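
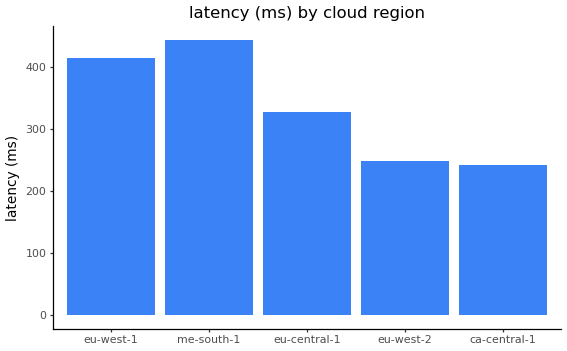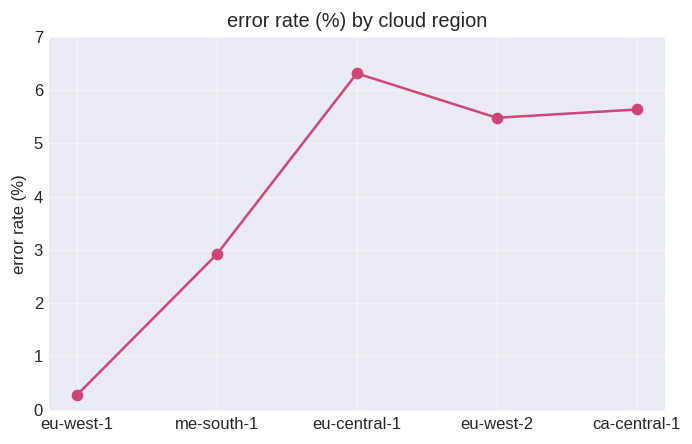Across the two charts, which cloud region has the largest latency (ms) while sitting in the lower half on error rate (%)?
me-south-1

Chart 2 median error rate (%) ≈ 5; below-median cloud regions: eu-west-1, me-south-1. Among those, me-south-1 has the highest latency (ms) (≈ 450).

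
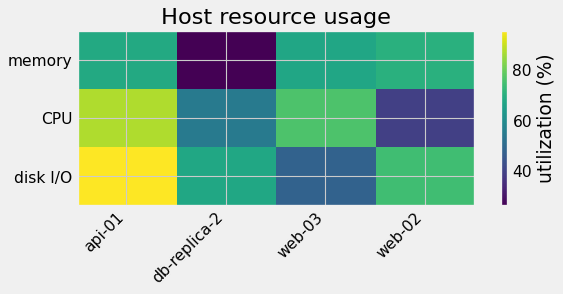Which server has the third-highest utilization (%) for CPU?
Top 4 for CPU: api-01 ≈ 90, web-03 ≈ 80, db-replica-2 ≈ 50, web-02 ≈ 40.

db-replica-2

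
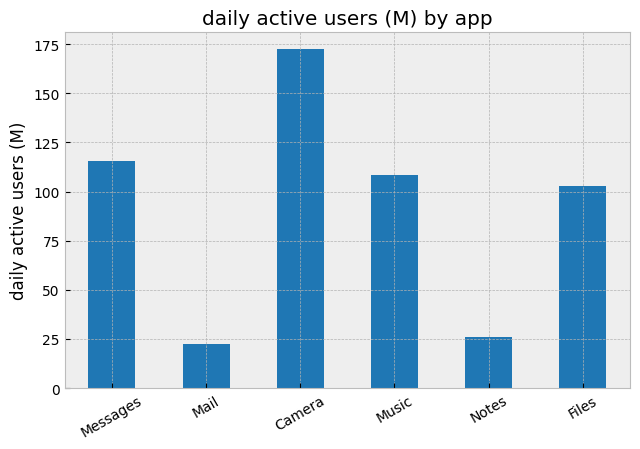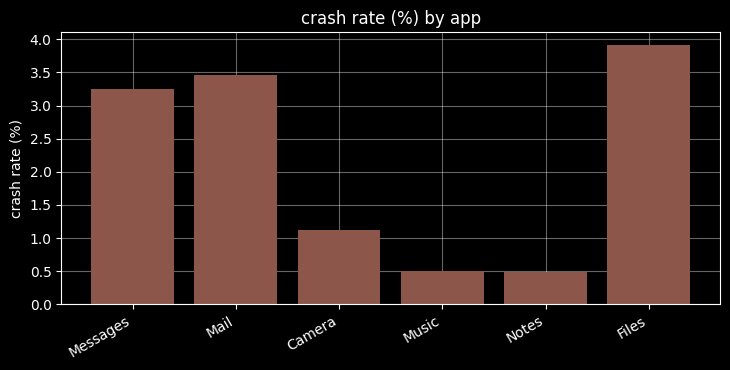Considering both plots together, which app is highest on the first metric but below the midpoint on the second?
Chart 2 median crash rate (%) ≈ 2; below-median apps: Camera, Music, Notes. Among those, Camera has the highest daily active users (M) (≈ 180).

Camera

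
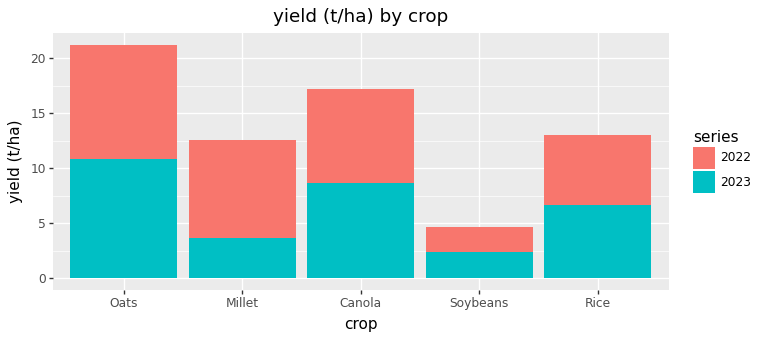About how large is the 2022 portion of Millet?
2022 top ≈ 12, bottom ≈ 4; segment ≈ 8.

≈ 8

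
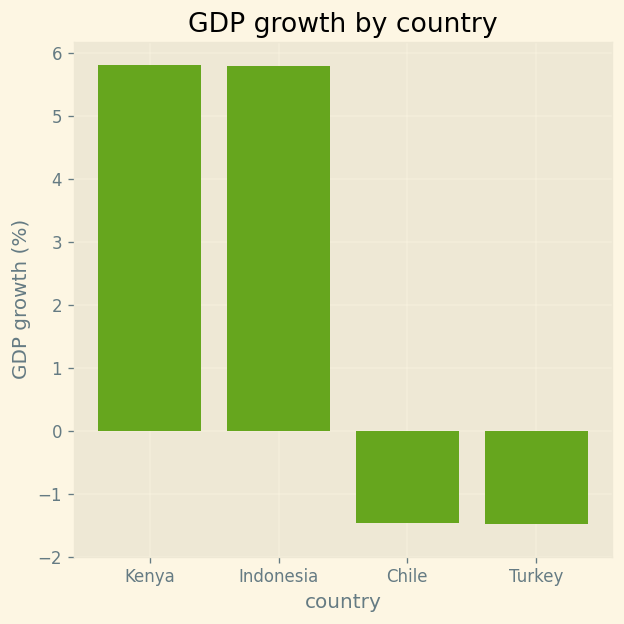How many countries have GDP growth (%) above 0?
2

Above 0: Kenya, Indonesia.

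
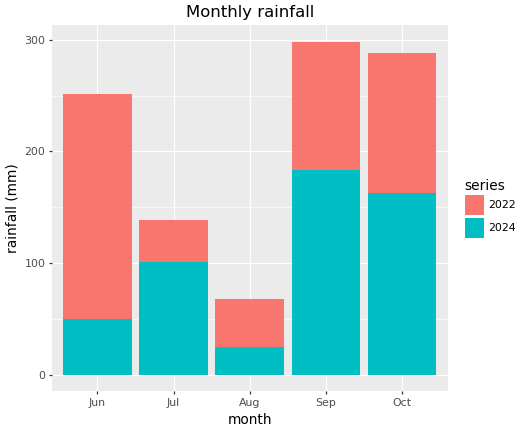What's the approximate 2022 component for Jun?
2022 top ≈ 250, bottom ≈ 50; segment ≈ 200.

≈ 200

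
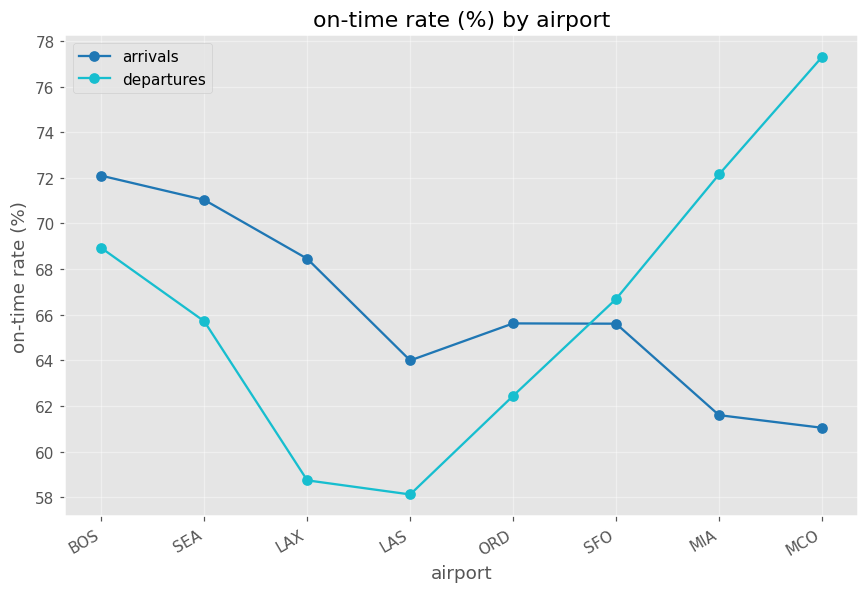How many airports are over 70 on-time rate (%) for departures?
Above 70: MIA, MCO.

2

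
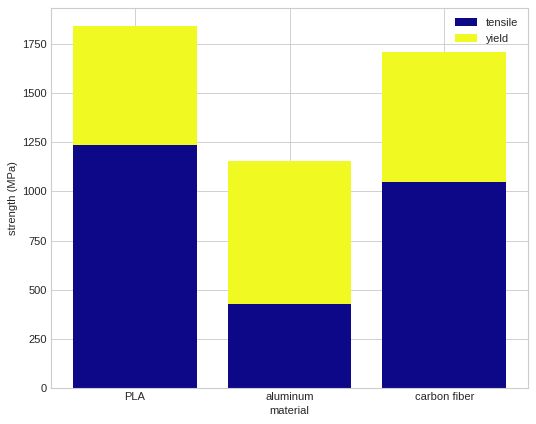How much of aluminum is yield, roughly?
yield top ≈ 1200, bottom ≈ 400; segment ≈ 800.

≈ 800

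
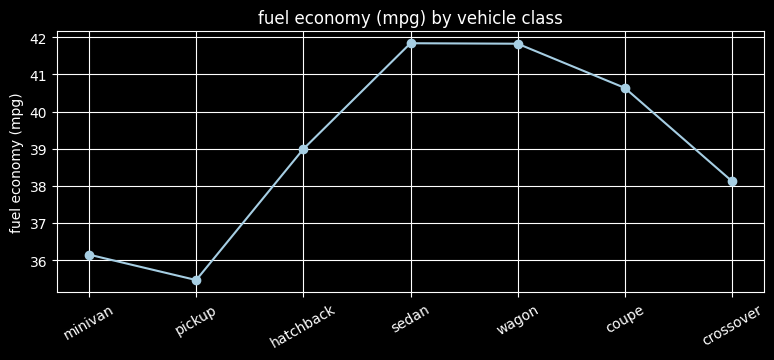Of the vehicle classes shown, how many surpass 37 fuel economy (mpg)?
Above 37: hatchback, sedan, wagon, coupe, crossover.

5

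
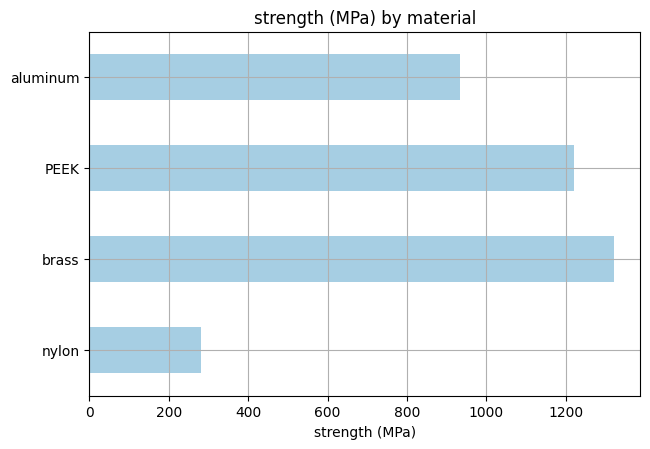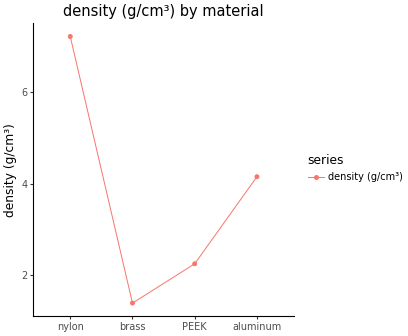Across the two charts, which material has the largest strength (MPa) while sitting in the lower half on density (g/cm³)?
brass

Chart 2 median density (g/cm³) ≈ 3; below-median materials: brass, PEEK. Among those, brass has the highest strength (MPa) (≈ 1400).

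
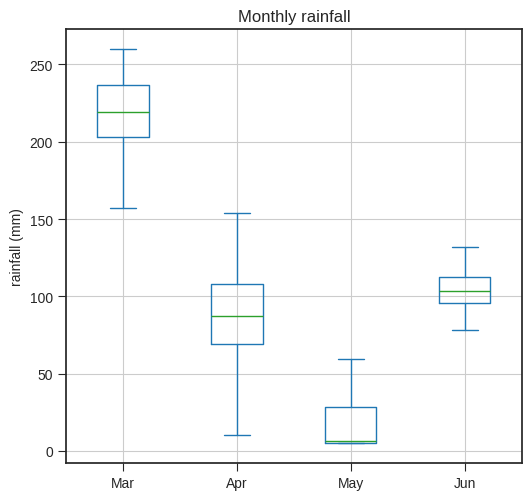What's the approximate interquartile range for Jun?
Q3 ≈ 120, Q1 ≈ 100; IQR ≈ 20.

≈ 20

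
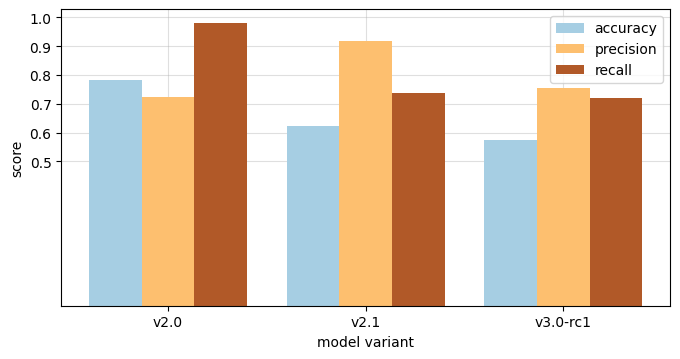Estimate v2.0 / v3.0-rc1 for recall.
v2.0 ≈ 1.0, v3.0-rc1 ≈ 0.7; 1.0/0.7 ≈ 1.43.

≈ 1.43×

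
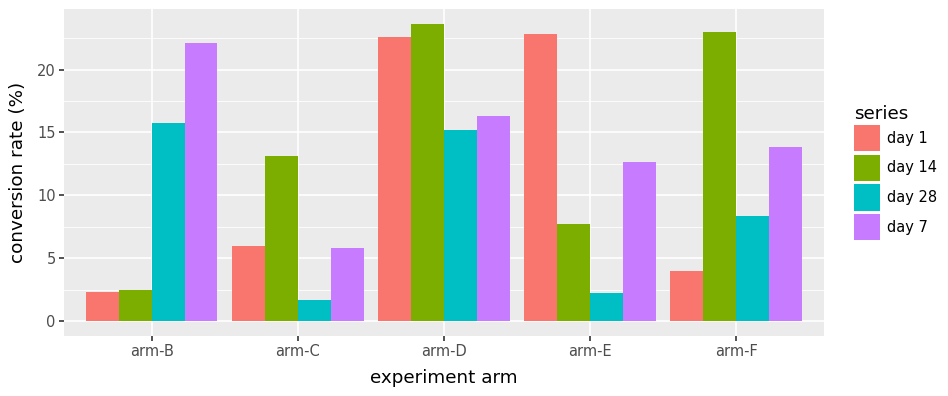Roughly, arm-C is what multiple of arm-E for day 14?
arm-C ≈ 14, arm-E ≈ 8; 14/8 ≈ 1.75.

≈ 1.75×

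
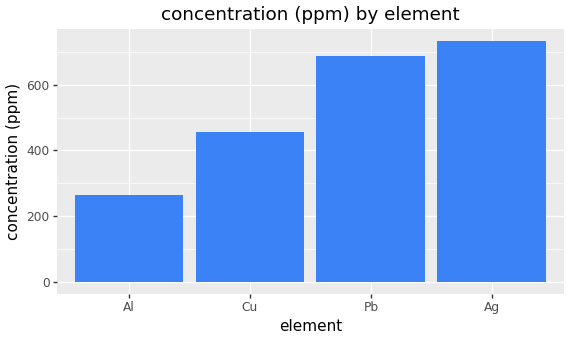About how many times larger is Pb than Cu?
Pb ≈ 700, Cu ≈ 500; 700/500 ≈ 1.4.

≈ 1.4×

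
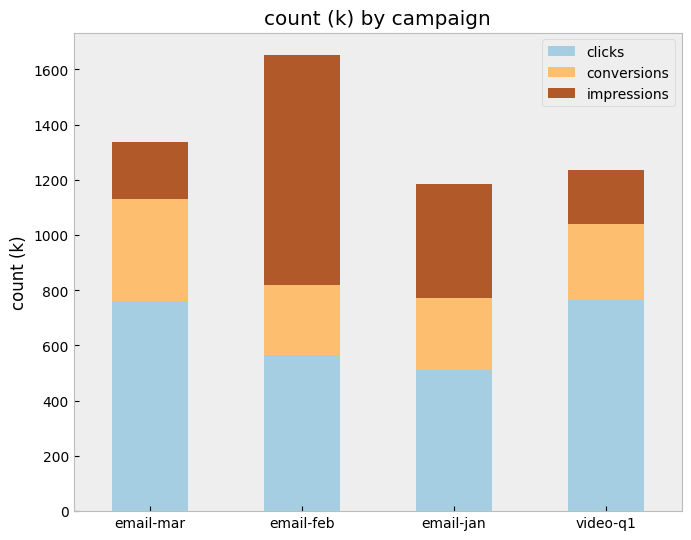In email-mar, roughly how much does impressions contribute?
≈ 200

impressions top ≈ 1400, bottom ≈ 1200; segment ≈ 200.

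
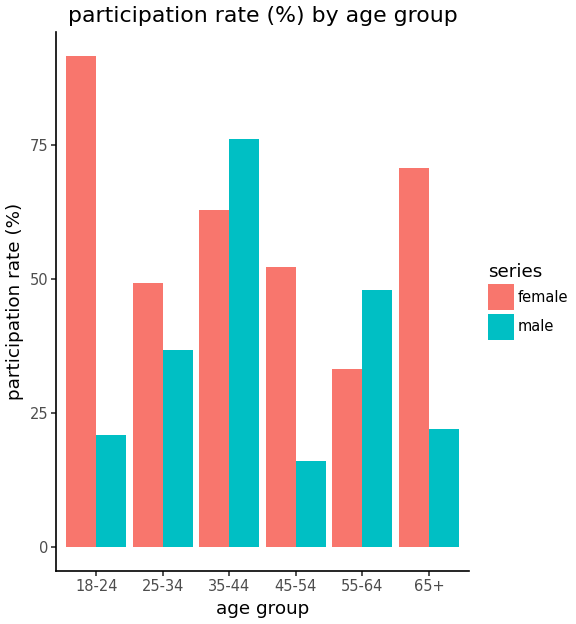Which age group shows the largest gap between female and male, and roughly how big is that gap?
18-24, ≈ 70 %

18-24: female ≈ 90, male ≈ 20 → gap ≈ 70. Next-largest (65+) is only ≈ 50.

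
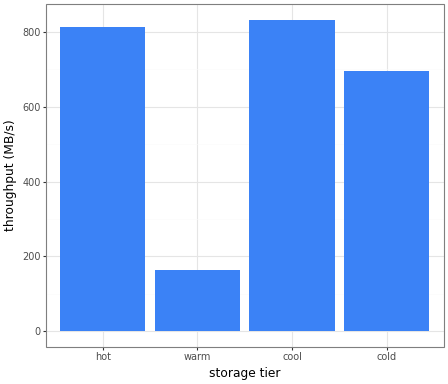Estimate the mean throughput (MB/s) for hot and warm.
(800 + 200) / 2 ≈ 500.

≈ 500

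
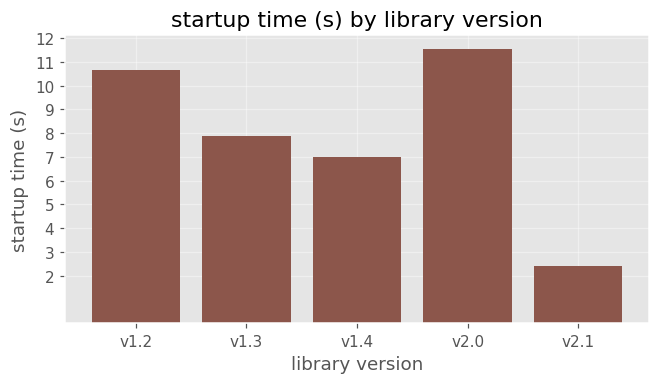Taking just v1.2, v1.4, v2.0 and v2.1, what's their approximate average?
≈ 8

(11 + 7 + 12 + 2) / 4 ≈ 8.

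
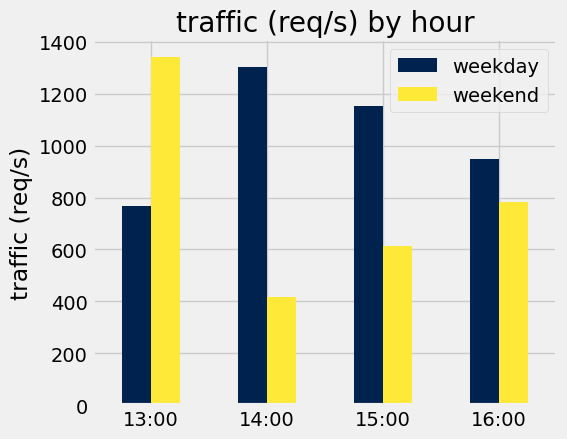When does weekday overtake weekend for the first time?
13:00: weekday ≈ 800 vs weekend ≈ 1400 (not yet); 14:00: weekday ≈ 1400 vs weekend ≈ 400 (first crossover).

14:00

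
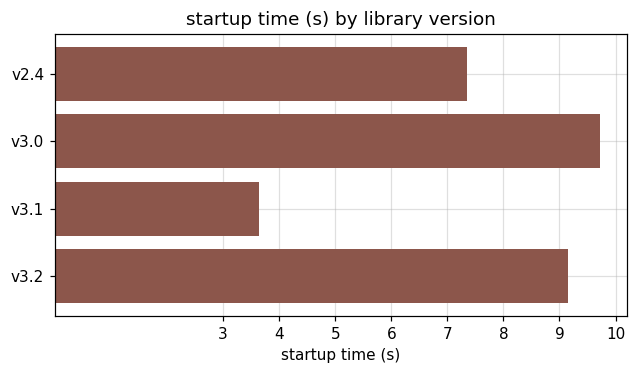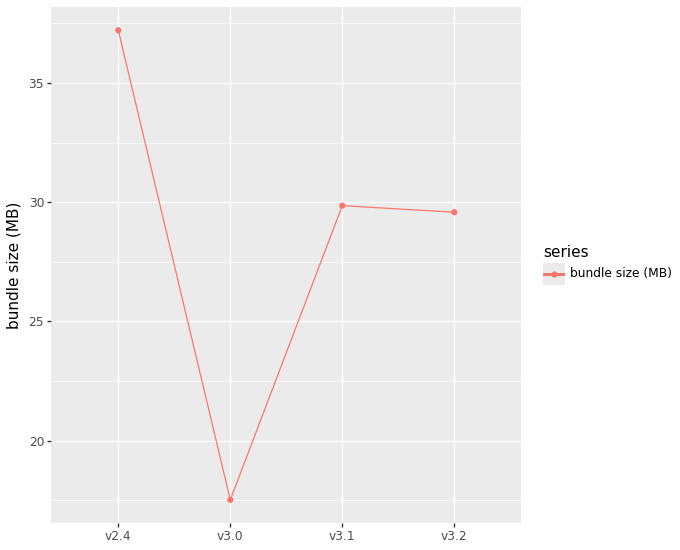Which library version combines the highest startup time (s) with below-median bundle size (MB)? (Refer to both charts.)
v3.0

Chart 2 median bundle size (MB) ≈ 30; below-median library versions: v3.0, v3.2. Among those, v3.0 has the highest startup time (s) (≈ 10).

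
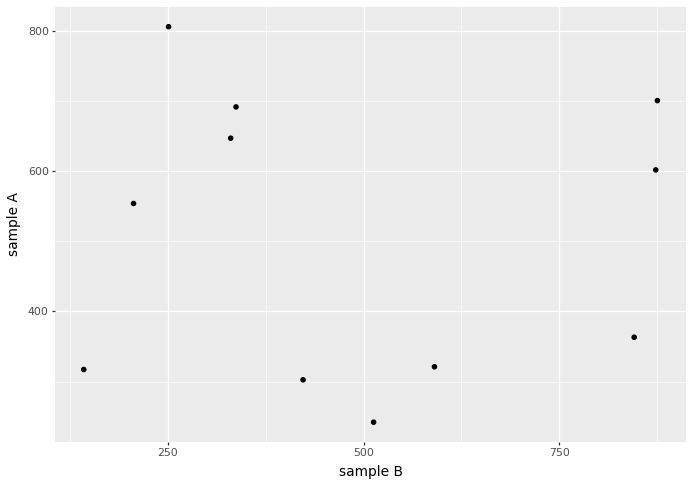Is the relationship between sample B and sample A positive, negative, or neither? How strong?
Points are roughly uncorrelated; weak (|r| ≈ 0.0).

no clear correlation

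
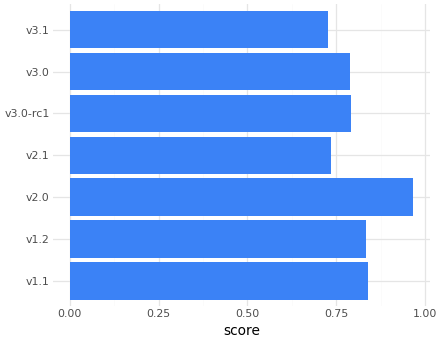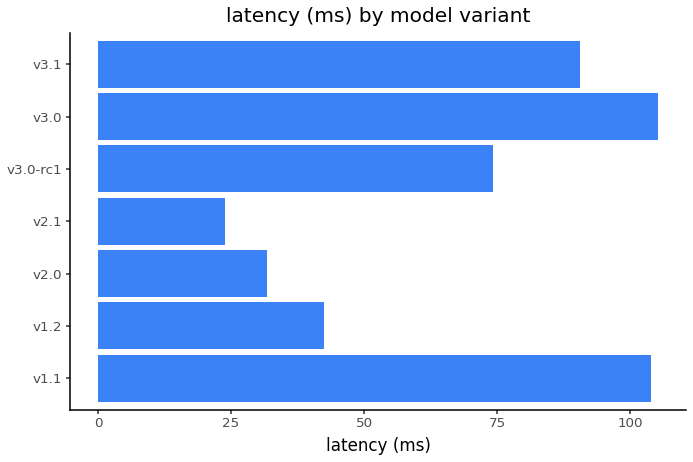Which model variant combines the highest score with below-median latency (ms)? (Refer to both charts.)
v2.0

Chart 2 median latency (ms) ≈ 70; below-median model variants: v1.2, v2.0, v2.1. Among those, v2.0 has the highest score (≈ 1).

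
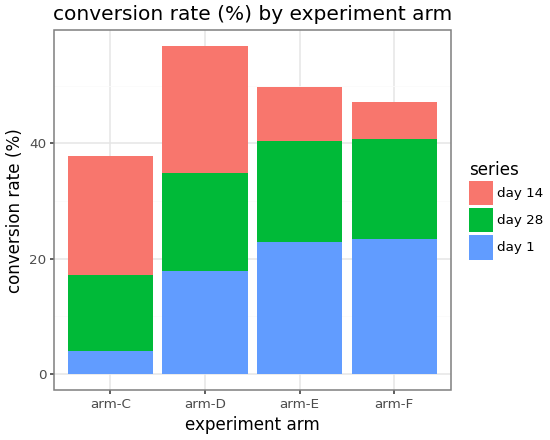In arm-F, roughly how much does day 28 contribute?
≈ 15

day 28 top ≈ 40, bottom ≈ 25; segment ≈ 15.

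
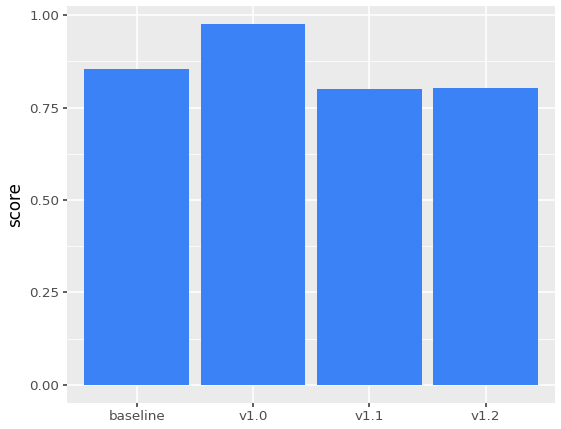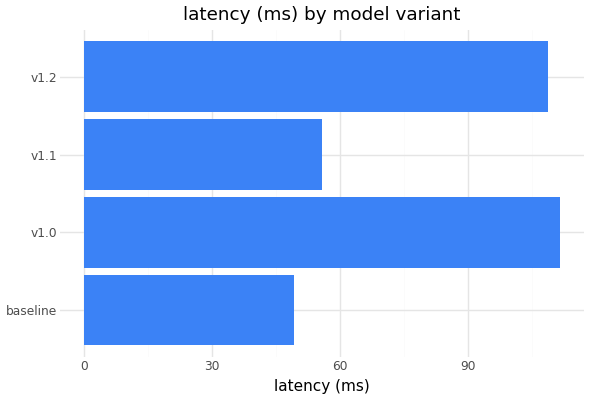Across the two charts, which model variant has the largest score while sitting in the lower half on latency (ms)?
baseline

Chart 2 median latency (ms) ≈ 80; below-median model variants: baseline, v1.1. Among those, baseline has the highest score (≈ 0.9).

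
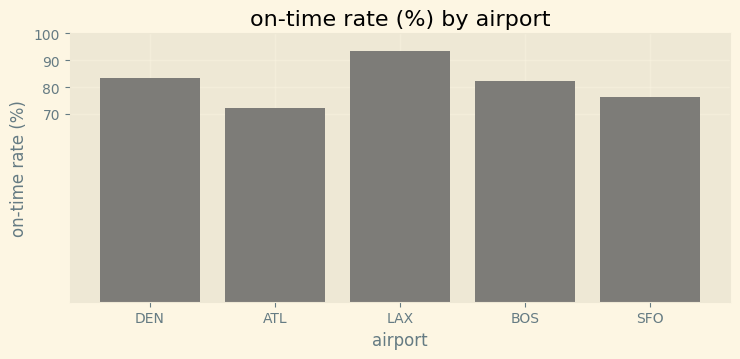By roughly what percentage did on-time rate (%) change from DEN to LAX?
≈ +12.5%

DEN ≈ 80, LAX ≈ 90; (90 − 80) / 80 ≈ +12.5%.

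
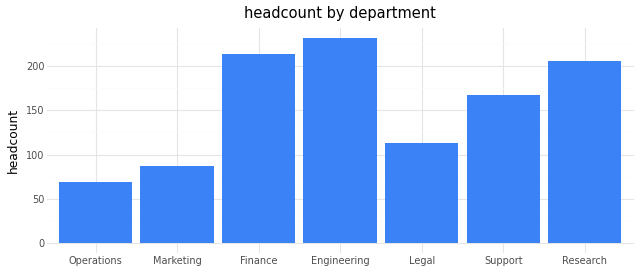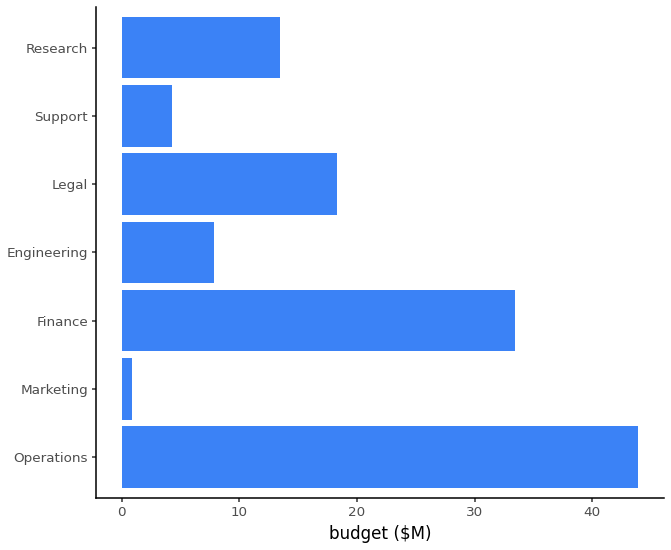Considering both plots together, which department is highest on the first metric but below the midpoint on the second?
Engineering

Chart 2 median budget ($M) ≈ 15; below-median departments: Marketing, Engineering, Support. Among those, Engineering has the highest headcount (≈ 225).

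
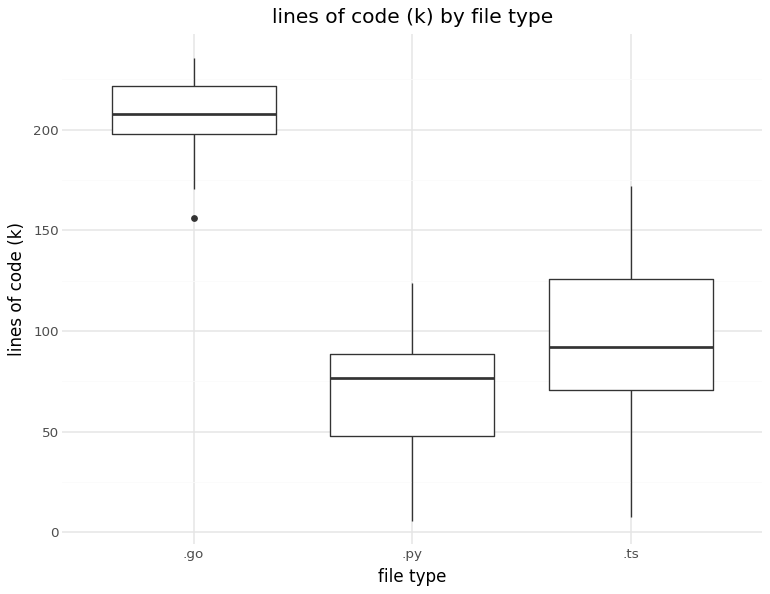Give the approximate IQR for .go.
Q3 ≈ 220, Q1 ≈ 200; IQR ≈ 20.

≈ 20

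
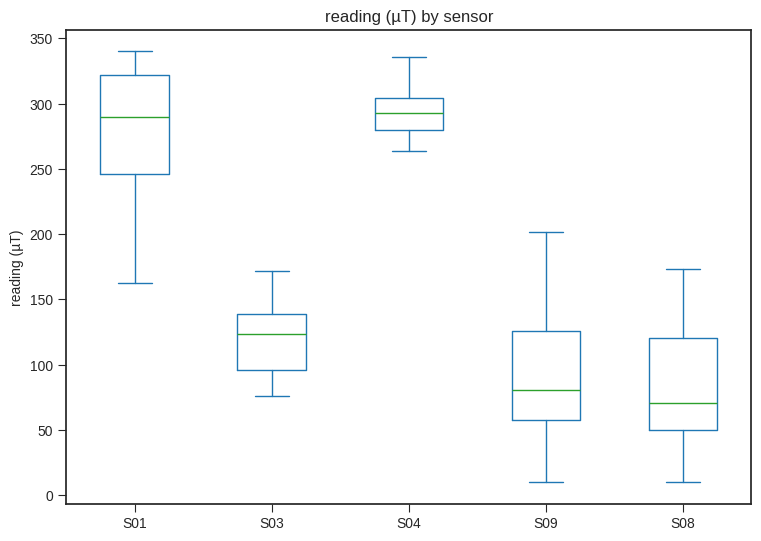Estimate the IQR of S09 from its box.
≈ 60

Q3 ≈ 120, Q1 ≈ 60; IQR ≈ 60.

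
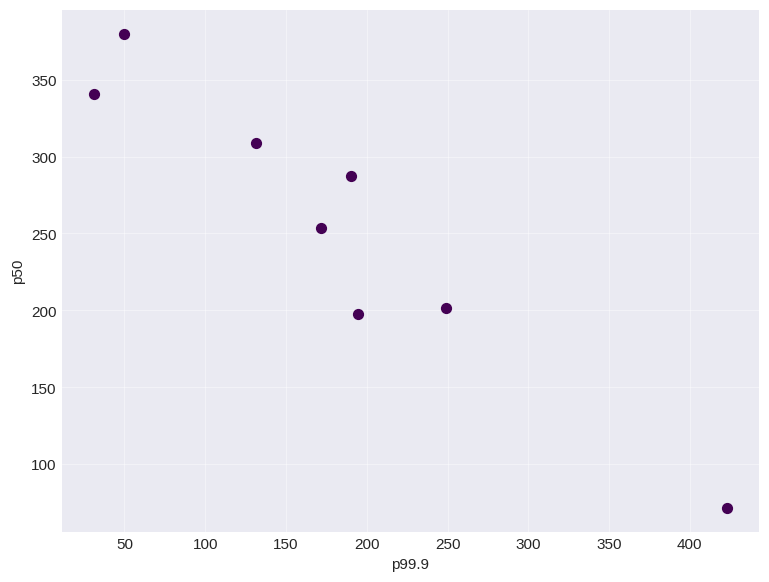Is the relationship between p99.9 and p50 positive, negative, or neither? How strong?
Points are negatively correlated; strong (|r| ≈ 1.0).

negative, strong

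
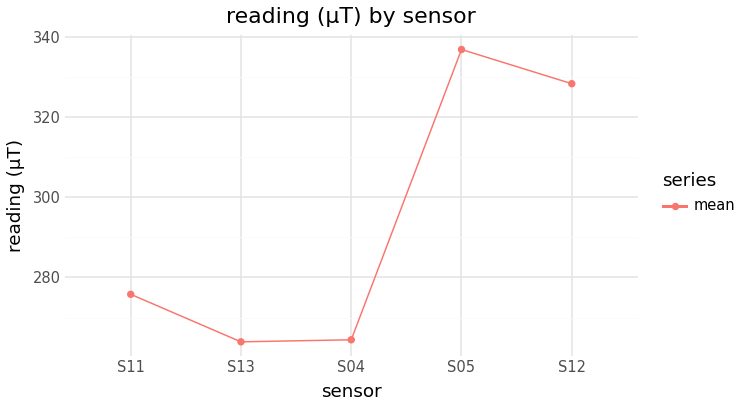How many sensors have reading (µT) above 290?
Above 290: S05, S12.

2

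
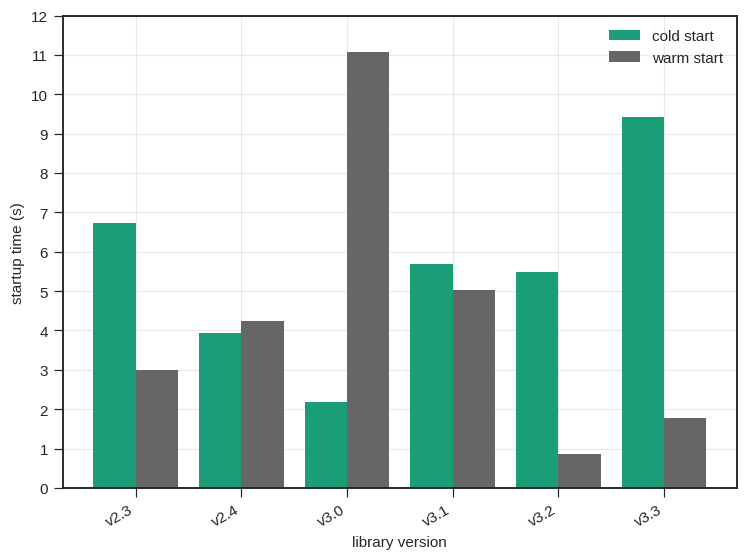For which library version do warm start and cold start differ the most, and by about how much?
v3.0, ≈ 9 s

v3.0: warm start ≈ 11, cold start ≈ 2 → gap ≈ 9. Next-largest (v3.3) is only ≈ 7.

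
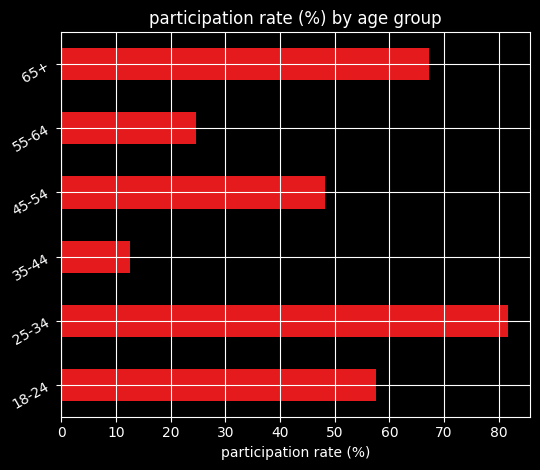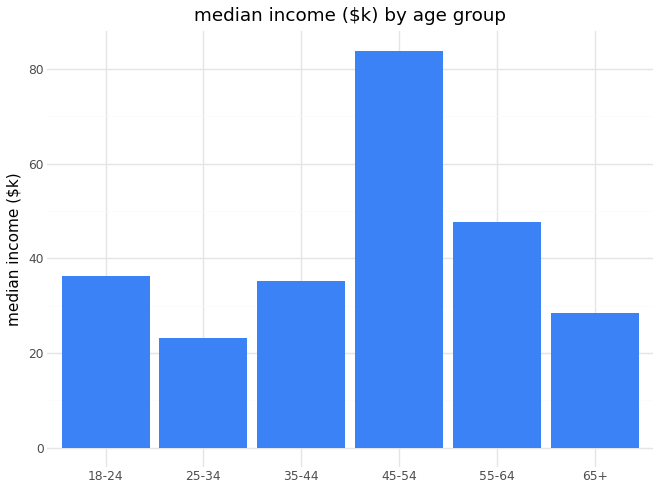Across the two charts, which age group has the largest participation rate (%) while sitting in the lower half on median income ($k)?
25-34

Chart 2 median median income ($k) ≈ 40; below-median age groups: 25-34, 35-44, 65+. Among those, 25-34 has the highest participation rate (%) (≈ 80).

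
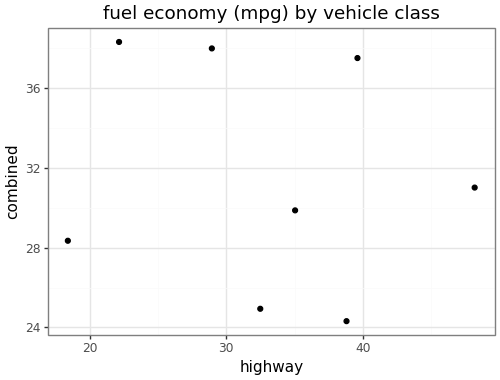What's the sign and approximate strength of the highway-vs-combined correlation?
no clear correlation

Points are roughly uncorrelated; weak (|r| ≈ 0.2).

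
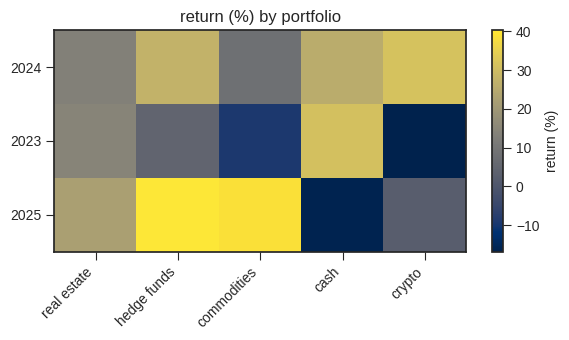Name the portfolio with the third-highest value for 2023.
hedge funds

Top 4 for 2023: cash ≈ 30, real estate ≈ 15, hedge funds ≈ 5, commodities ≈ -10.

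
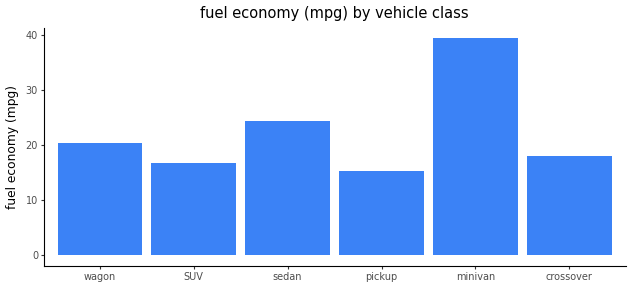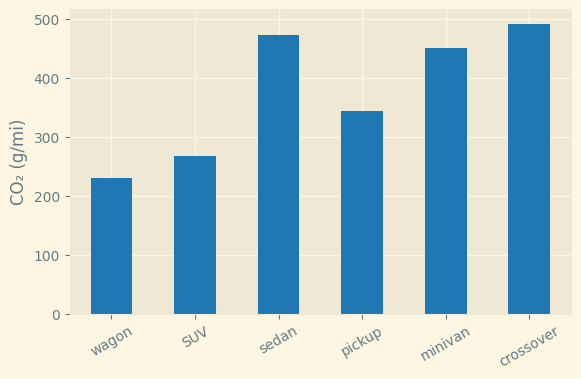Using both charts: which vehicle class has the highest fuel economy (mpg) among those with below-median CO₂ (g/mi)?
wagon

Chart 2 median CO₂ (g/mi) ≈ 400; below-median vehicle classes: wagon, SUV, pickup. Among those, wagon has the highest fuel economy (mpg) (≈ 20).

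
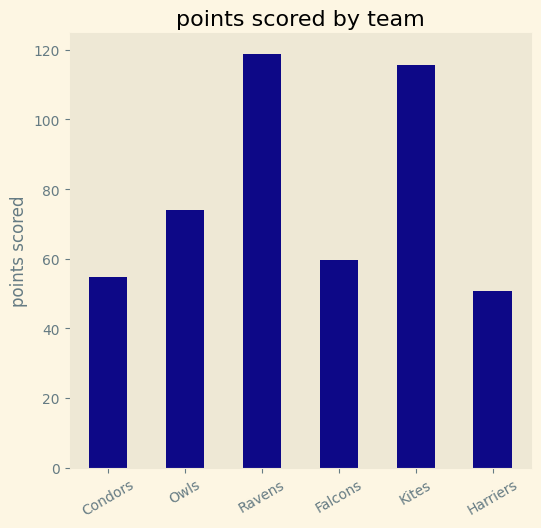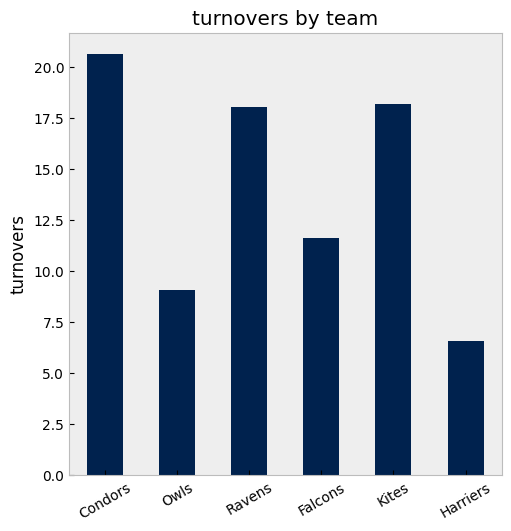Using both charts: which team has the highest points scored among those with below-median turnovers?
Owls

Chart 2 median turnovers ≈ 14; below-median teams: Owls, Falcons, Harriers. Among those, Owls has the highest points scored (≈ 80).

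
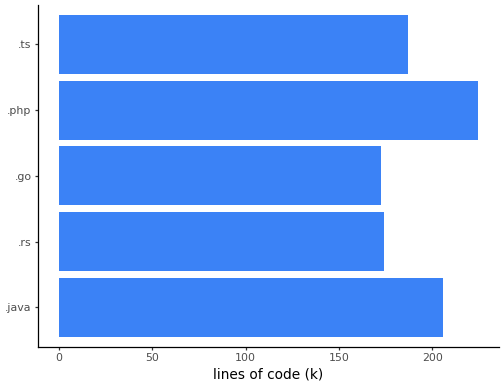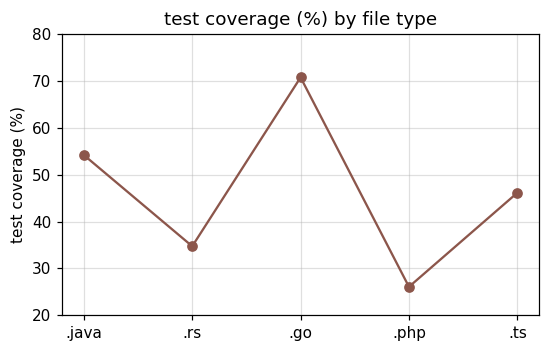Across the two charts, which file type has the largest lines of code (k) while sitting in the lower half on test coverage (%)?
.php

Chart 2 median test coverage (%) ≈ 50; below-median file types: .rs, .php. Among those, .php has the highest lines of code (k) (≈ 225).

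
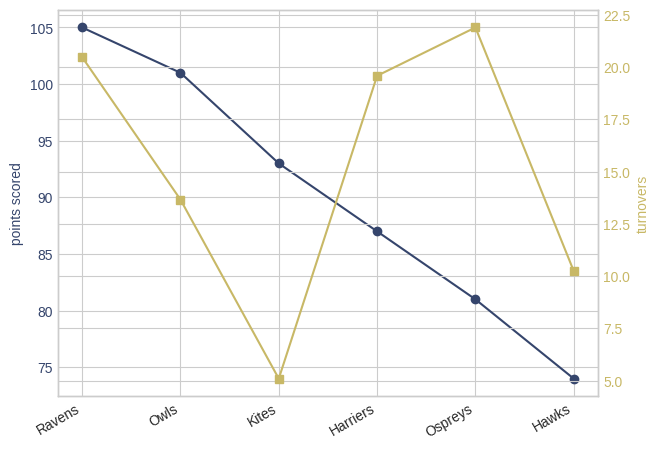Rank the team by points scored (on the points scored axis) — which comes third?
Top 4 (on the points scored axis): Ravens ≈ 105, Owls ≈ 100, Kites ≈ 95, Harriers ≈ 85.

Kites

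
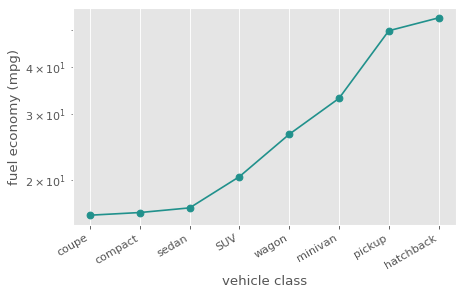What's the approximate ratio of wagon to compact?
≈ 1.67×

wagon ≈ 25, compact ≈ 15; 25/15 ≈ 1.67.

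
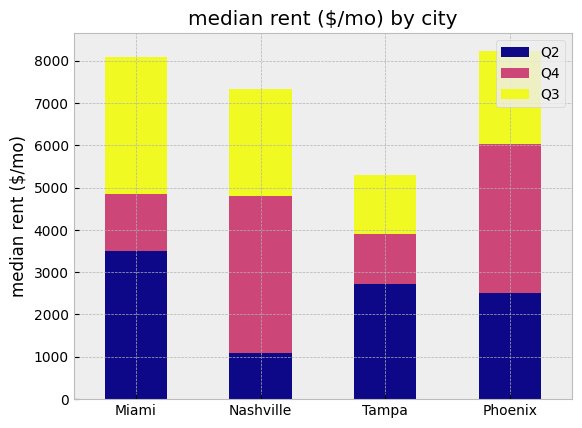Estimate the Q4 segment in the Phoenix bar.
≈ 3000

Q4 top ≈ 6000, bottom ≈ 3000; segment ≈ 3000.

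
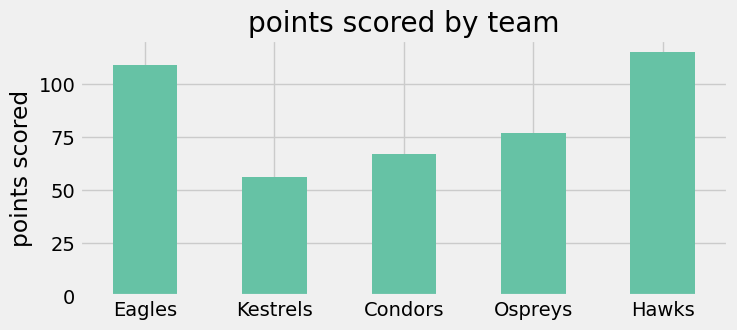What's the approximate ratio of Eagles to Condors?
≈ 1.57×

Eagles ≈ 110, Condors ≈ 70; 110/70 ≈ 1.57.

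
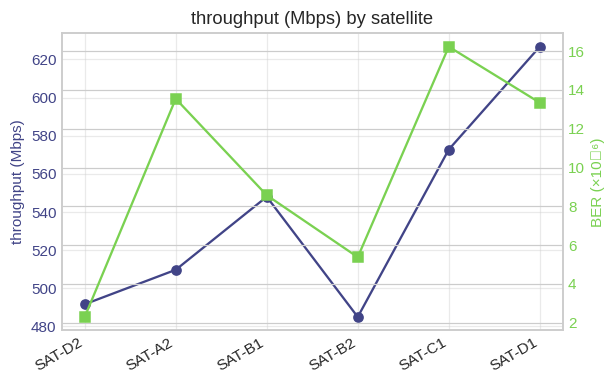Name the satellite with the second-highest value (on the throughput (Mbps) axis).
Top 3 (on the throughput (Mbps) axis): SAT-D1 ≈ 620, SAT-C1 ≈ 580, SAT-B1 ≈ 540.

SAT-C1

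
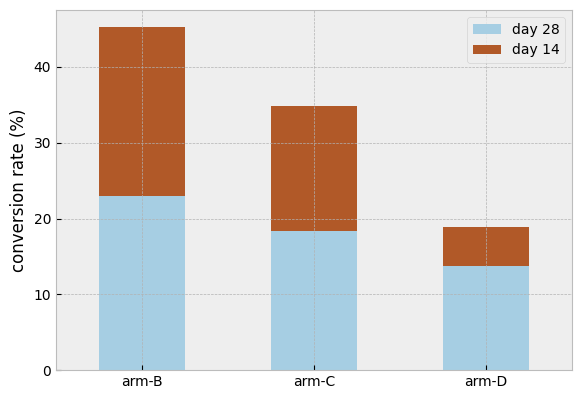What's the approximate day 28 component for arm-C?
day 28 top ≈ 20, bottom ≈ 0; segment ≈ 20.

≈ 20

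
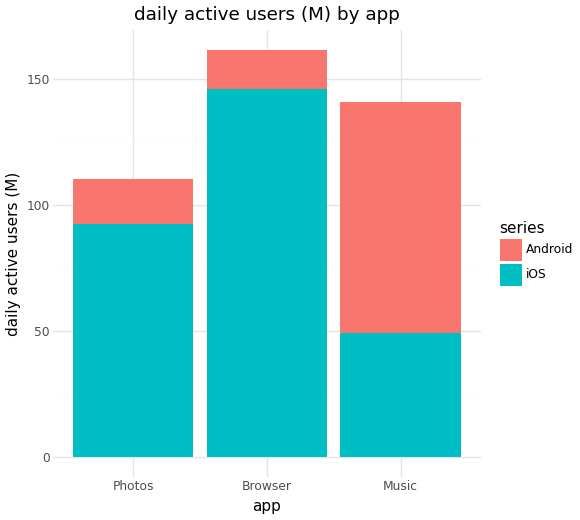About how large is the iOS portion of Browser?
≈ 140

iOS top ≈ 140, bottom ≈ 0; segment ≈ 140.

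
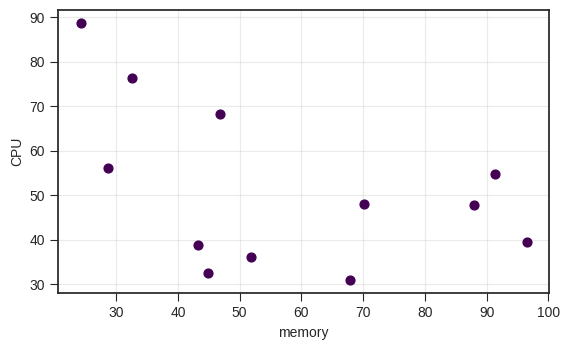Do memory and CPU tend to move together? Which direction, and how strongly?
negative, moderate

Points are negatively correlated; moderate (|r| ≈ 0.5).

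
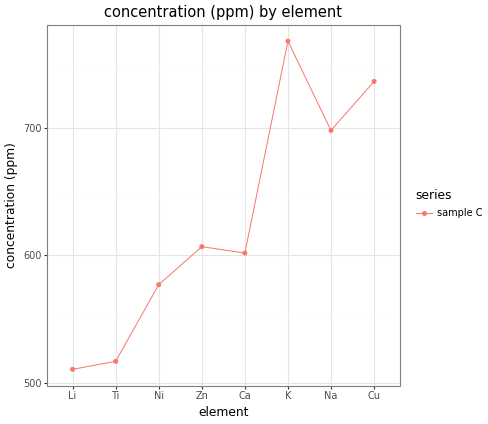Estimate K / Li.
≈ 1.55×

K ≈ 775, Li ≈ 500; 775/500 ≈ 1.55.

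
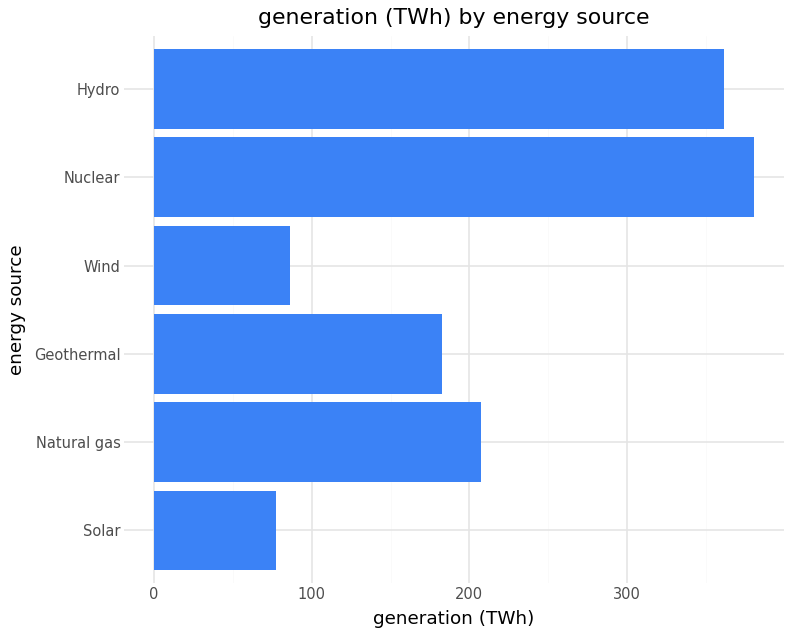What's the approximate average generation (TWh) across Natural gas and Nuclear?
(200 + 400) / 2 ≈ 300.

≈ 300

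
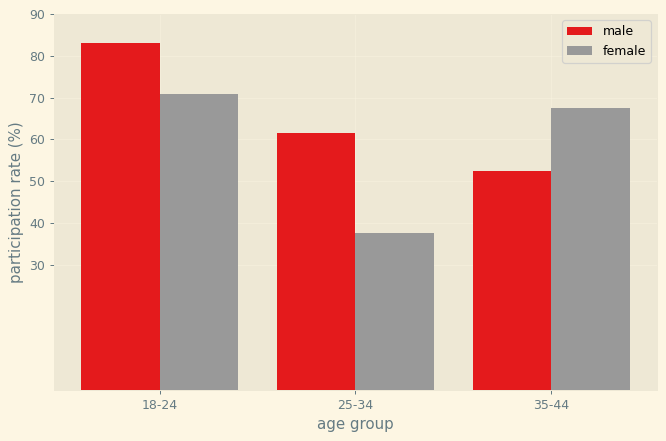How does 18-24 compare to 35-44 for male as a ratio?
≈ 1.6×

18-24 ≈ 80, 35-44 ≈ 50; 80/50 ≈ 1.6.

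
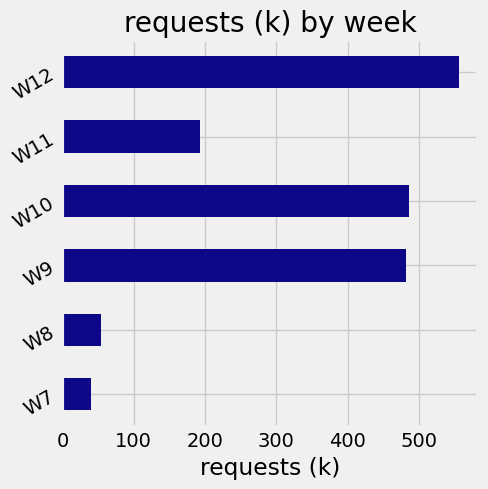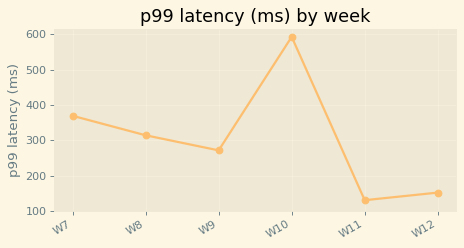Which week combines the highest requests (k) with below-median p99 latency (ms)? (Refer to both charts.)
Chart 2 median p99 latency (ms) ≈ 300; below-median weeks: W9, W11, W12. Among those, W12 has the highest requests (k) (≈ 600).

W12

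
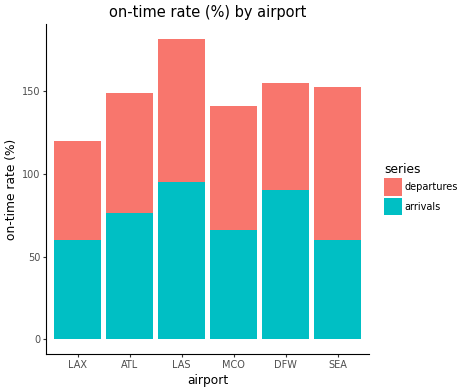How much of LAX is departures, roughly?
≈ 60

departures top ≈ 120, bottom ≈ 60; segment ≈ 60.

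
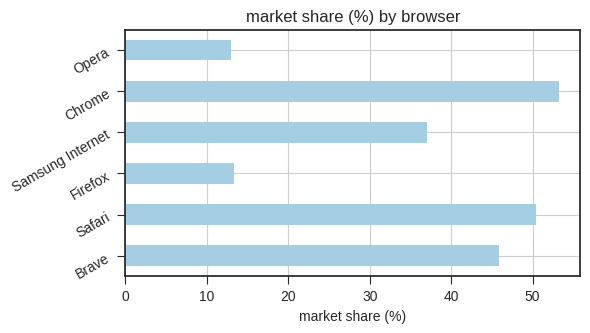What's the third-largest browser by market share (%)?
Top 4: Chrome ≈ 55, Safari ≈ 50, Brave ≈ 45, Samsung Internet ≈ 35.

Brave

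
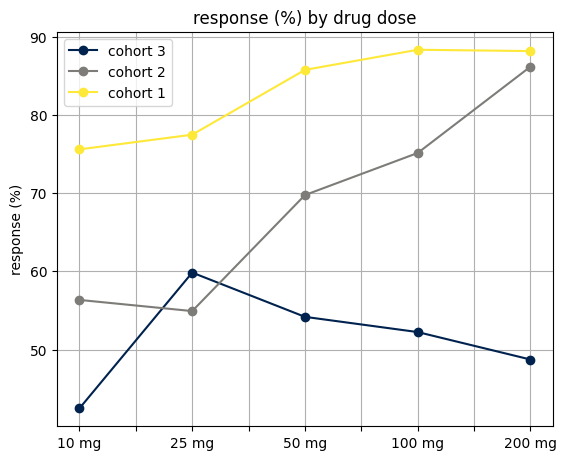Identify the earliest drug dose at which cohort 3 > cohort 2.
10 mg: cohort 3 ≈ 40 vs cohort 2 ≈ 55 (not yet); 25 mg: cohort 3 ≈ 60 vs cohort 2 ≈ 55 (first crossover).

25 mg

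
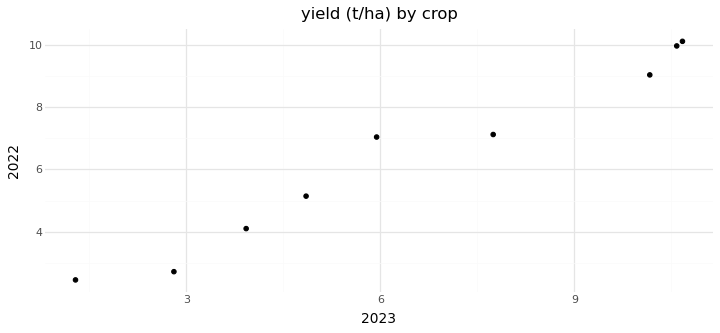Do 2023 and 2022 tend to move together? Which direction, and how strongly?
Points are positively correlated; strong (|r| ≈ 1.0).

positive, strong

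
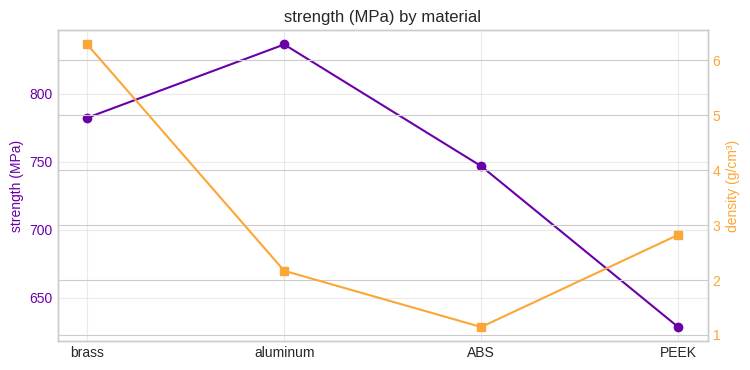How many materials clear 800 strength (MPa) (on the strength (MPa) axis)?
Above 800: aluminum.

1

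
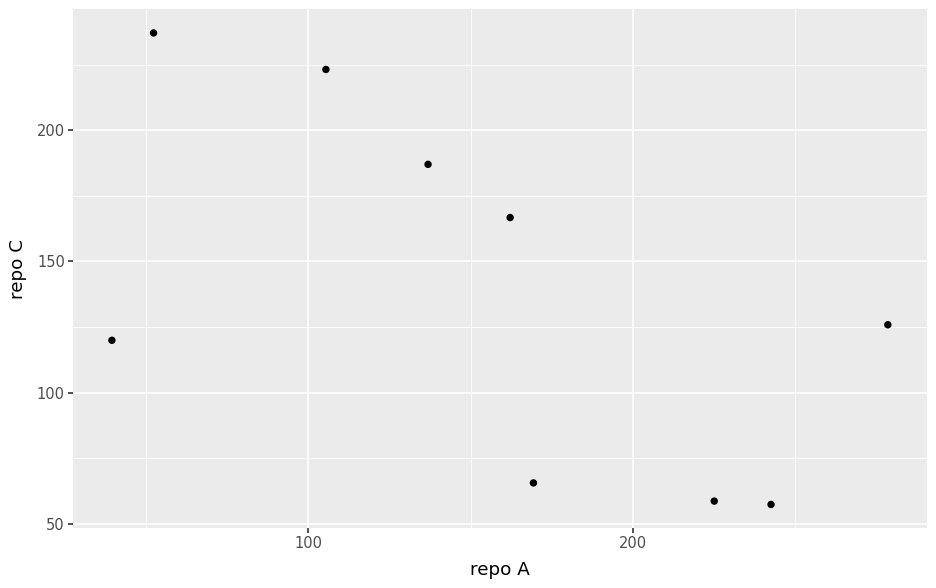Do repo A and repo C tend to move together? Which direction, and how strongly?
Points are negatively correlated; moderate (|r| ≈ 0.6).

negative, moderate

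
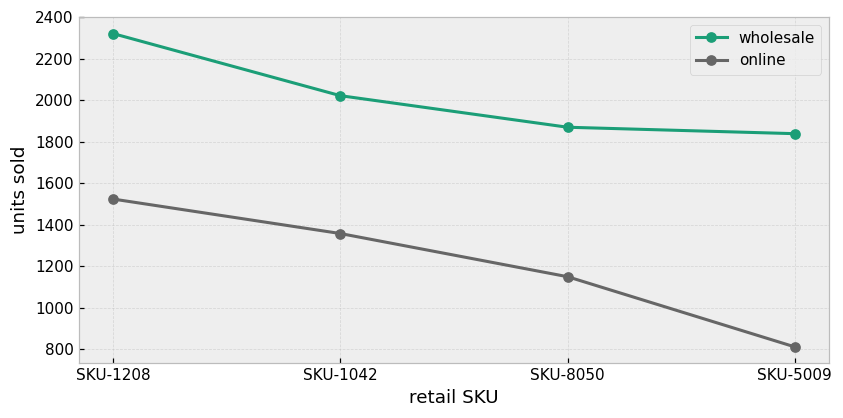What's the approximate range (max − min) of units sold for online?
≈ 800

Max SKU-1208 ≈ 1600, min SKU-5009 ≈ 800; range ≈ 800.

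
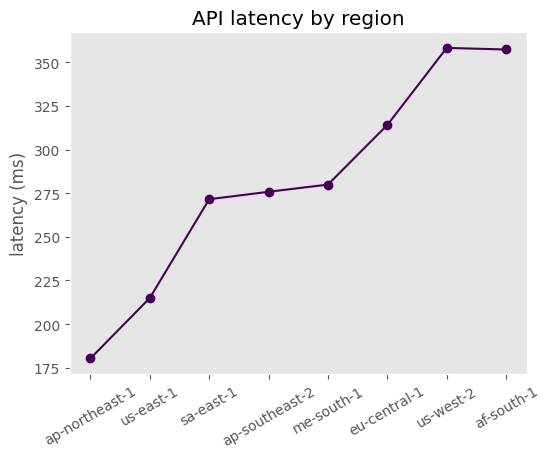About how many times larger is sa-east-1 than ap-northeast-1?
≈ 1.56×

sa-east-1 ≈ 280, ap-northeast-1 ≈ 180; 280/180 ≈ 1.56.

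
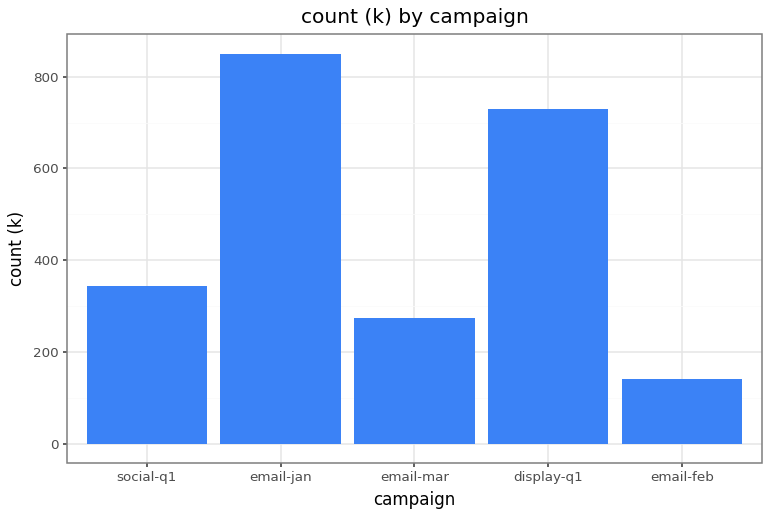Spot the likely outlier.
email-jan

email-jan ≈ 800; the rest sit between ≈ 100 and ≈ 700.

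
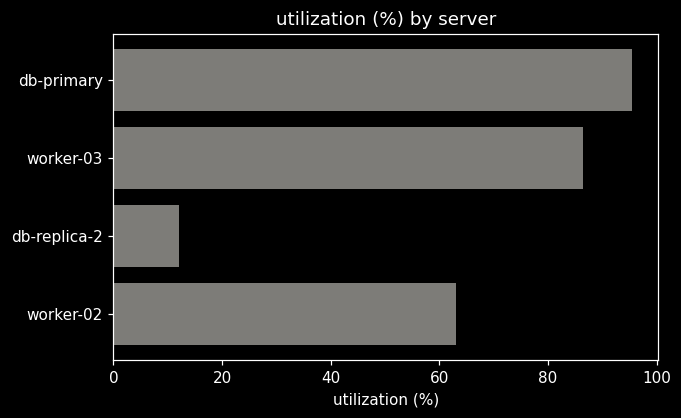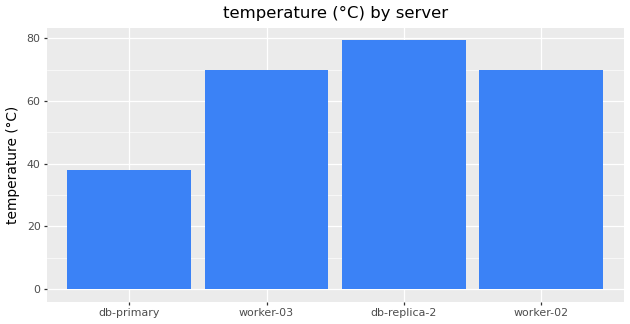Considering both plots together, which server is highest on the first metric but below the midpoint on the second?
Chart 2 median temperature (°C) ≈ 70; below-median servers: db-primary, worker-03. Among those, db-primary has the highest utilization (%) (≈ 100).

db-primary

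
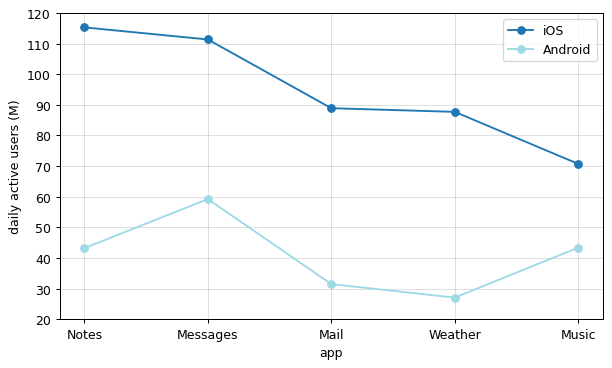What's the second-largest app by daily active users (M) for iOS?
Messages

Top 3 for iOS: Notes ≈ 120, Messages ≈ 110, Mail ≈ 90.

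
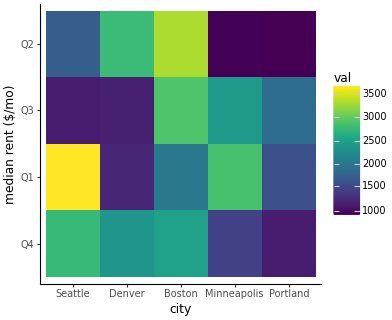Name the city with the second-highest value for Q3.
Top 3 for Q3: Boston ≈ 3000, Minneapolis ≈ 2500, Portland ≈ 2000.

Minneapolis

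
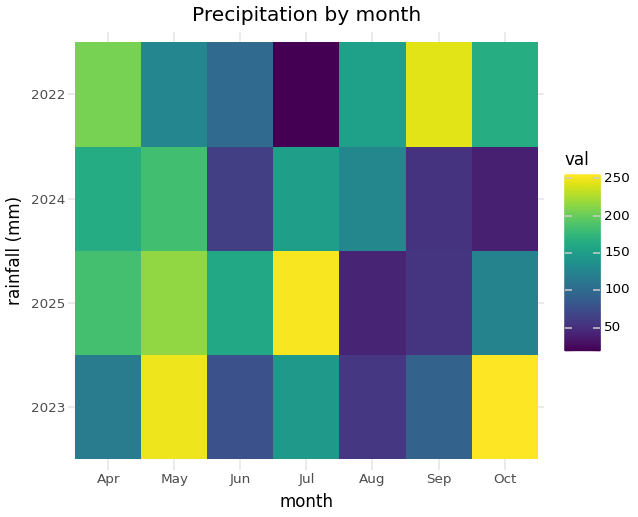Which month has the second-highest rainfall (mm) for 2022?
Apr

Top 3 for 2022: Sep ≈ 240, Apr ≈ 200, Oct ≈ 160.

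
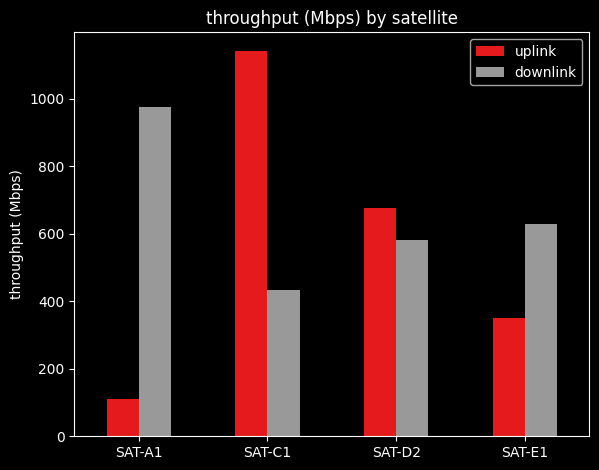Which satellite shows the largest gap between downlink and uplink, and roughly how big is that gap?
SAT-A1, ≈ 900 Mbps

SAT-A1: downlink ≈ 1000, uplink ≈ 100 → gap ≈ 900. Next-largest (SAT-C1) is only ≈ 700.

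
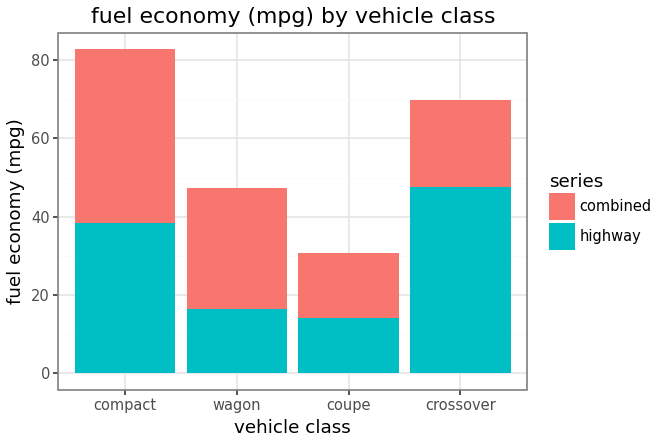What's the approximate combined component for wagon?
combined top ≈ 50, bottom ≈ 20; segment ≈ 30.

≈ 30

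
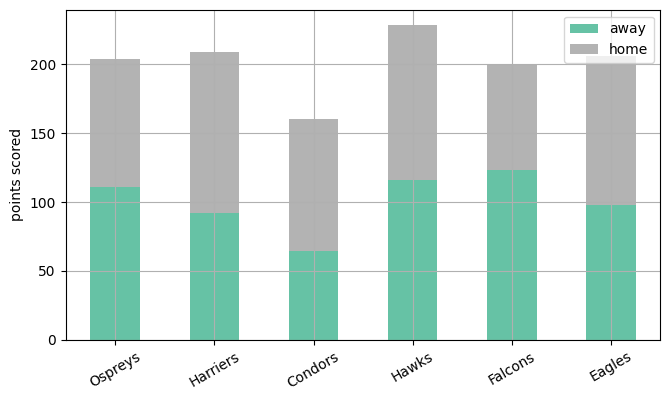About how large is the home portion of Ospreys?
≈ 80

home top ≈ 200, bottom ≈ 120; segment ≈ 80.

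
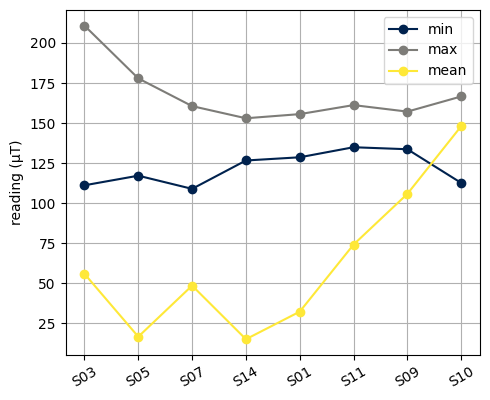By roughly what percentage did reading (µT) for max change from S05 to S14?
S05 ≈ 180, S14 ≈ 160; (160 − 180) / 180 ≈ -11.1%.

≈ -11.1%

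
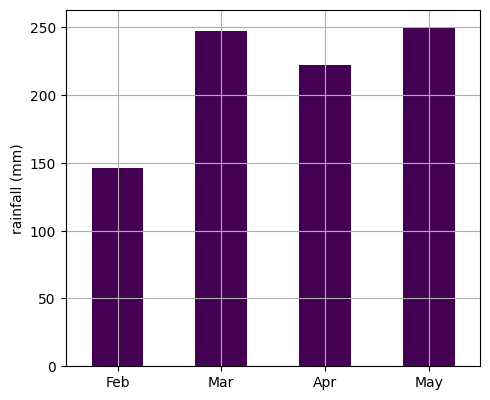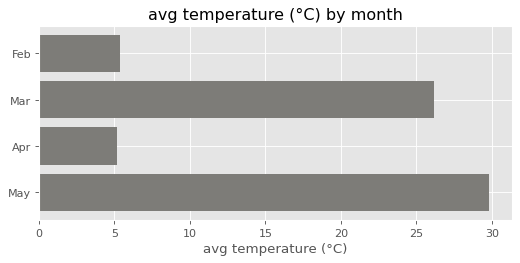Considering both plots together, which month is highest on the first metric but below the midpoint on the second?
Apr

Chart 2 median avg temperature (°C) ≈ 15; below-median months: Feb, Apr. Among those, Apr has the highest rainfall (mm) (≈ 225).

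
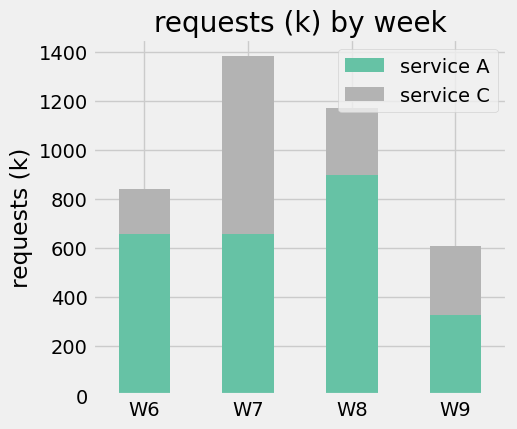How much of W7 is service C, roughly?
≈ 800

service C top ≈ 1400, bottom ≈ 600; segment ≈ 800.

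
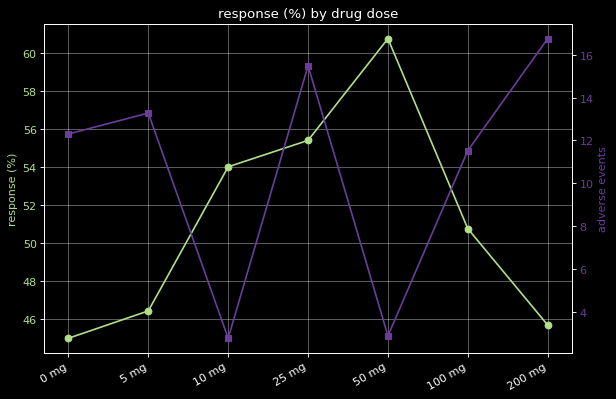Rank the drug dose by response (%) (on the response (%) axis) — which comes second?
Top 3 (on the response (%) axis): 50 mg ≈ 60, 25 mg ≈ 56, 10 mg ≈ 54.

25 mg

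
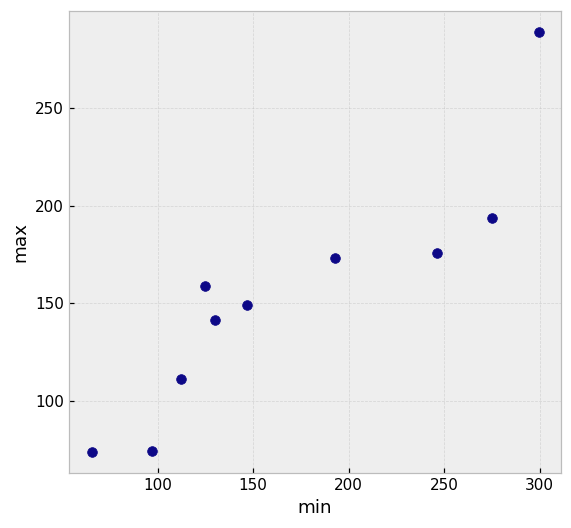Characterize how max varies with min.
Points are positively correlated; strong (|r| ≈ 0.9).

positive, strong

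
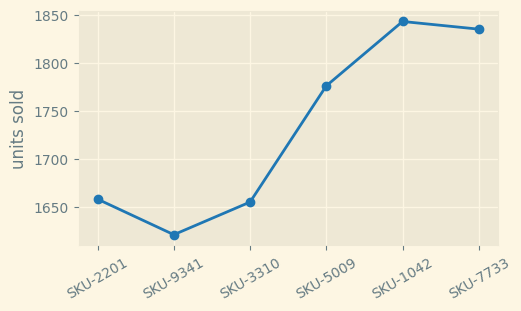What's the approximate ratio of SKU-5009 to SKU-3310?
≈ 1.07×

SKU-5009 ≈ 1780, SKU-3310 ≈ 1660; 1780/1660 ≈ 1.07.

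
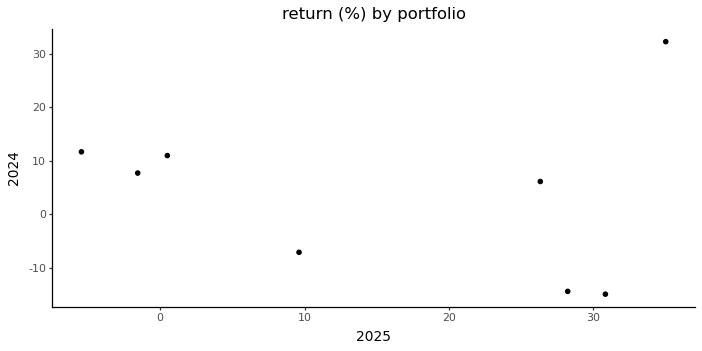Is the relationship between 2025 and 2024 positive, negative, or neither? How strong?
Points are roughly uncorrelated; weak (|r| ≈ 0.1).

no clear correlation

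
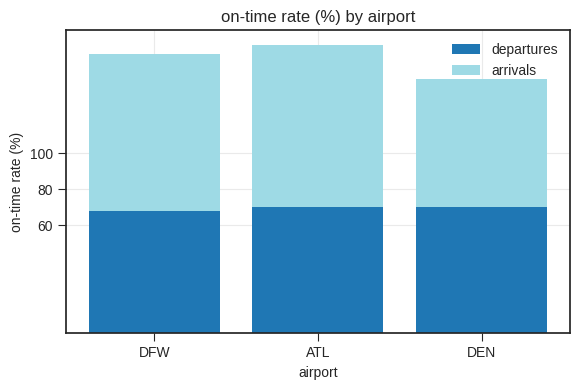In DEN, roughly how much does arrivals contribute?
≈ 80

arrivals top ≈ 140, bottom ≈ 60; segment ≈ 80.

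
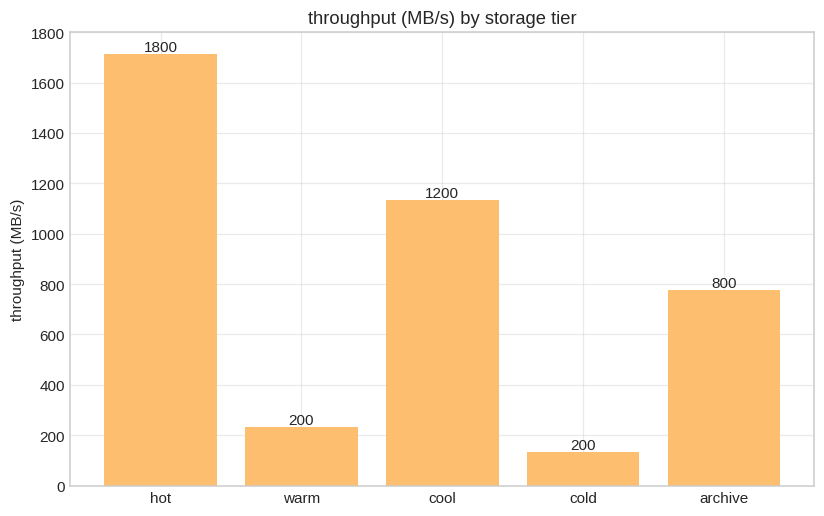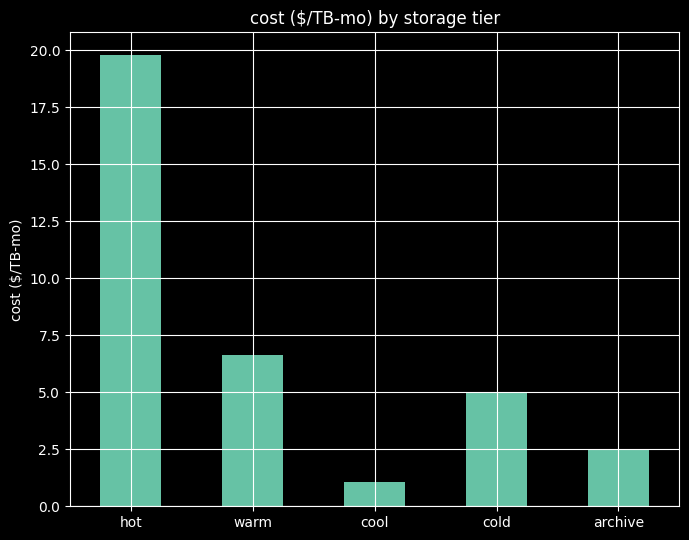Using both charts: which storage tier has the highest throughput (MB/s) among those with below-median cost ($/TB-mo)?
Chart 2 median cost ($/TB-mo) ≈ 4; below-median storage tiers: cool, archive. Among those, cool has the highest throughput (MB/s) (≈ 1200).

cool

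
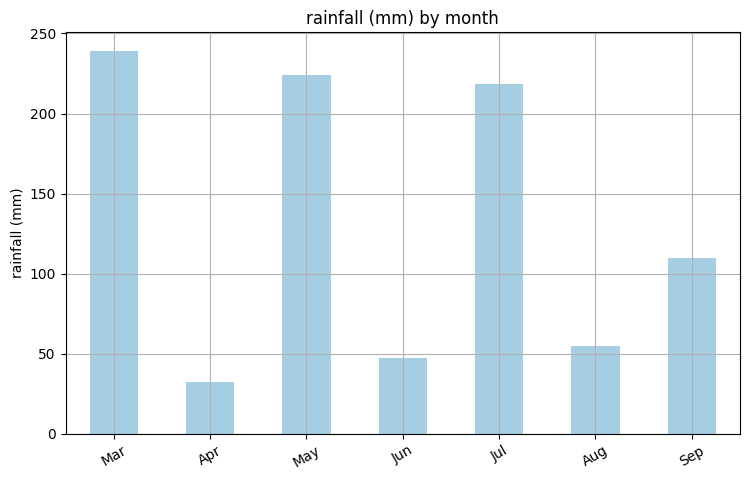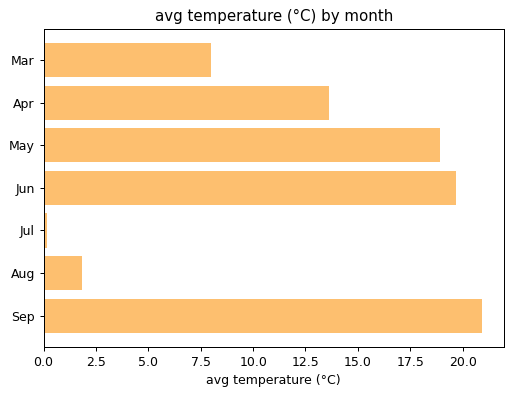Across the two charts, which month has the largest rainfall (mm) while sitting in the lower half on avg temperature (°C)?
Chart 2 median avg temperature (°C) ≈ 14; below-median months: Mar, Jul, Aug. Among those, Mar has the highest rainfall (mm) (≈ 250).

Mar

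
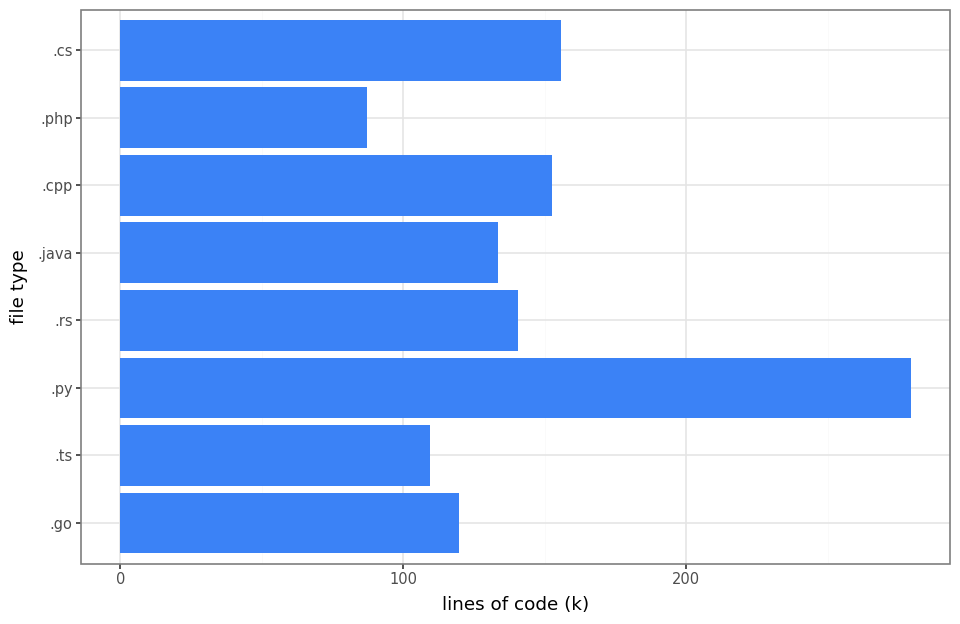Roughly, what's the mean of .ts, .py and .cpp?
≈ 175

(100 + 275 + 150) / 3 ≈ 175.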